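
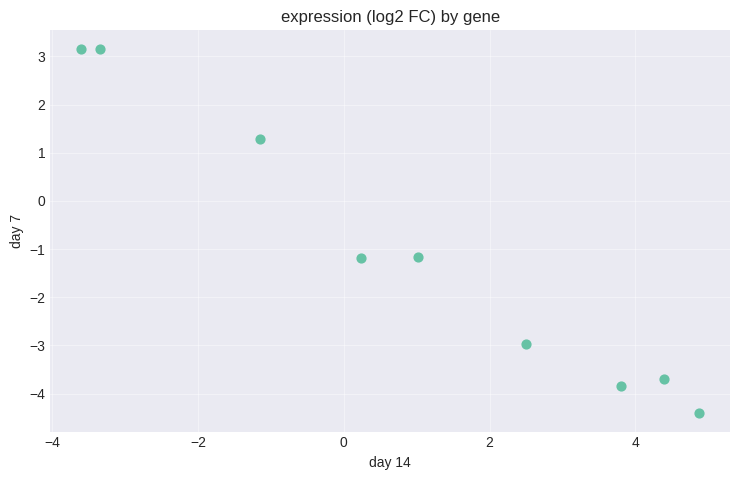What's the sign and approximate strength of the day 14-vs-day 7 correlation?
Points are negatively correlated; strong (|r| ≈ 1.0).

negative, strong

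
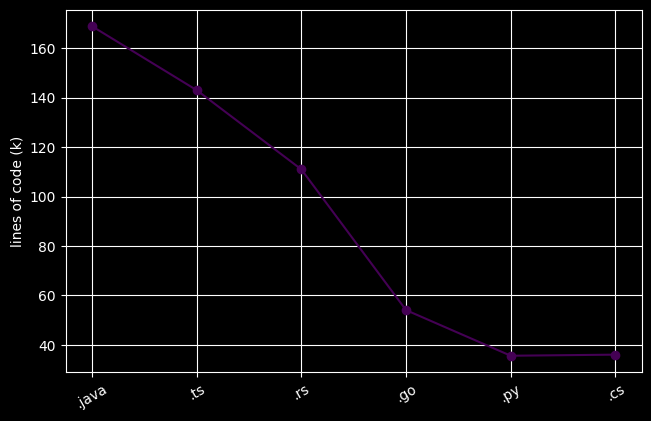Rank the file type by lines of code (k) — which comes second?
Top 3: .java ≈ 160, .ts ≈ 140, .rs ≈ 120.

.ts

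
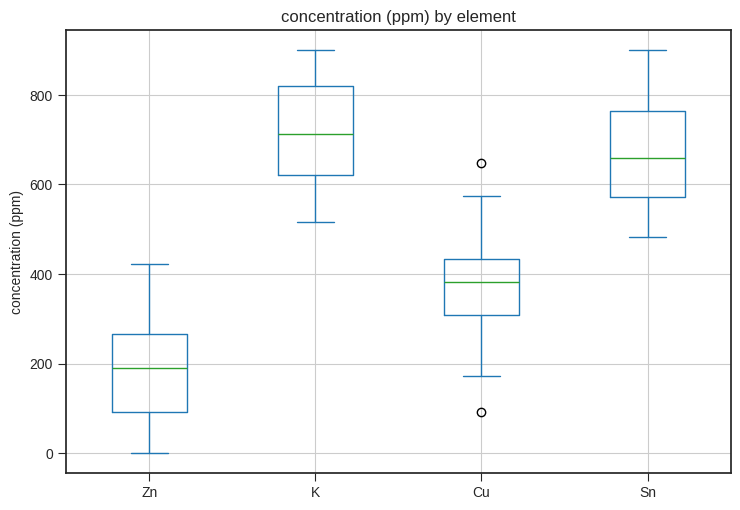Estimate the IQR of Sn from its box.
Q3 ≈ 750, Q1 ≈ 550; IQR ≈ 200.

≈ 200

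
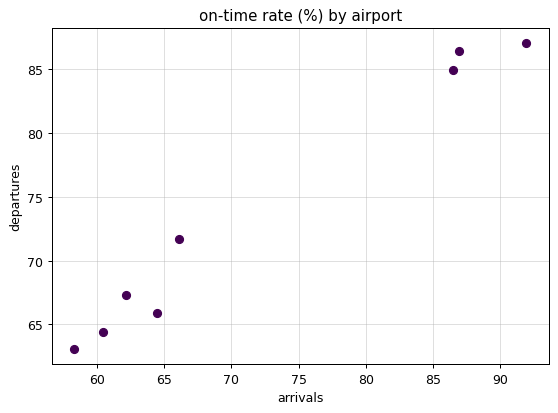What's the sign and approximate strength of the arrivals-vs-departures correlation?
Points are positively correlated; strong (|r| ≈ 1.0).

positive, strong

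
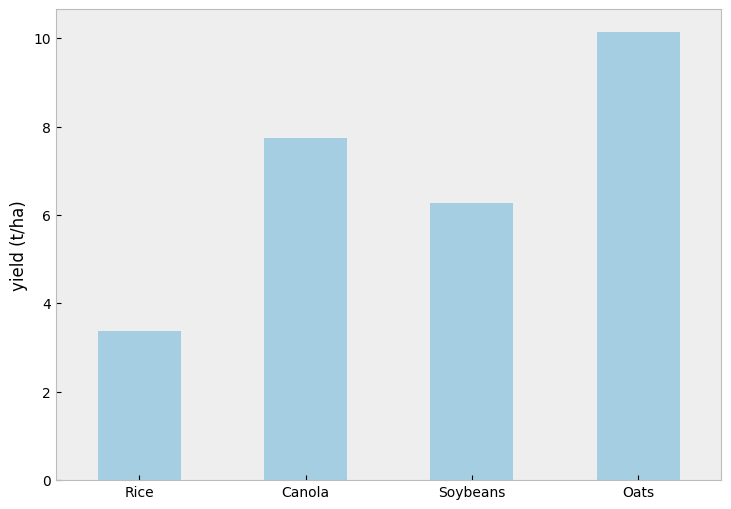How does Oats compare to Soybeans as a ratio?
≈ 1.67×

Oats ≈ 10, Soybeans ≈ 6; 10/6 ≈ 1.67.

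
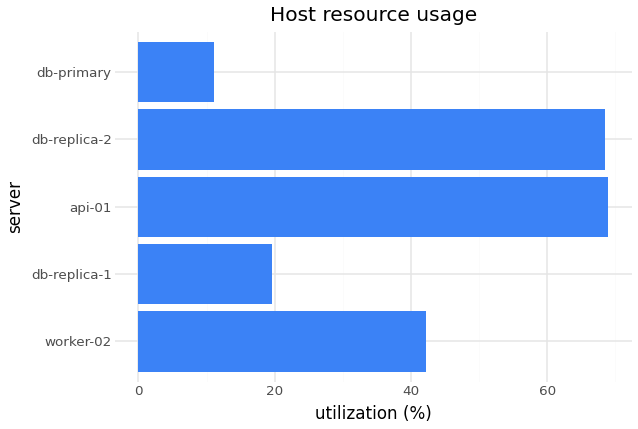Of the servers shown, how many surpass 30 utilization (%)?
3

Above 30: worker-02, api-01, db-replica-2.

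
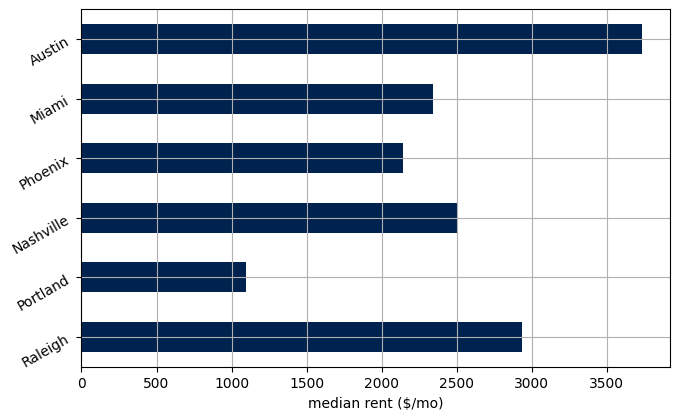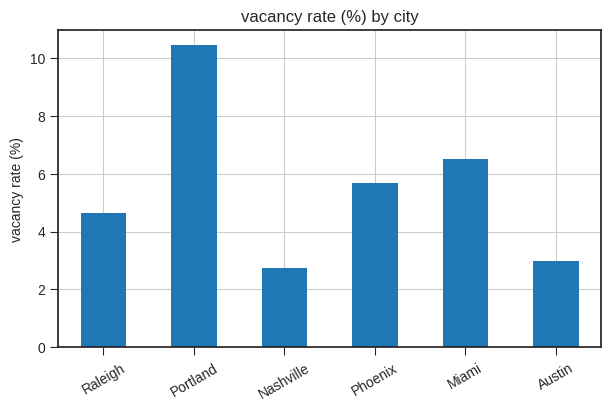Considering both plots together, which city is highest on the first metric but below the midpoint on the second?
Chart 2 median vacancy rate (%) ≈ 5; below-median cities: Raleigh, Nashville, Austin. Among those, Austin has the highest median rent ($/mo) (≈ 3500).

Austin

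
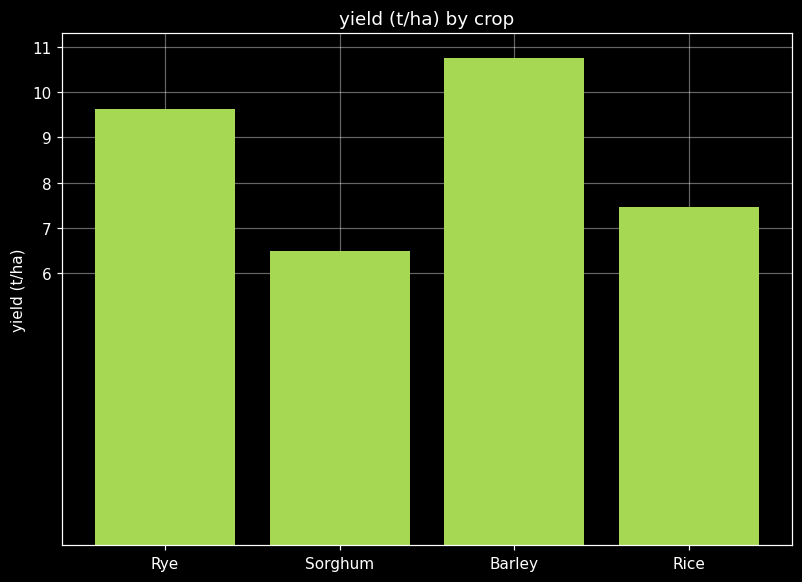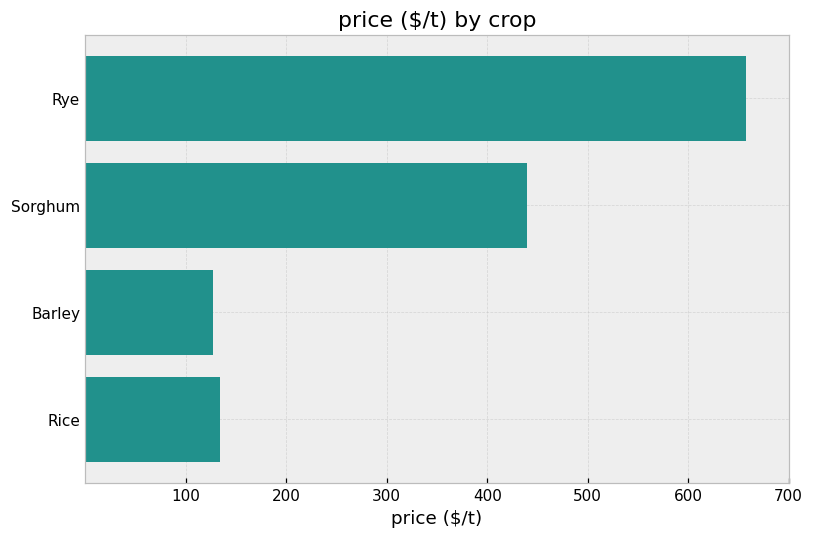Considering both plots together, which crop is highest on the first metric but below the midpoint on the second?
Barley

Chart 2 median price ($/t) ≈ 300; below-median crops: Barley, Rice. Among those, Barley has the highest yield (t/ha) (≈ 11).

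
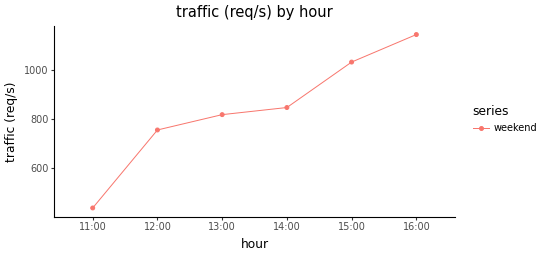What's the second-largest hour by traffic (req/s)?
15:00

Top 3: 16:00 ≈ 1100, 15:00 ≈ 1000, 14:00 ≈ 800.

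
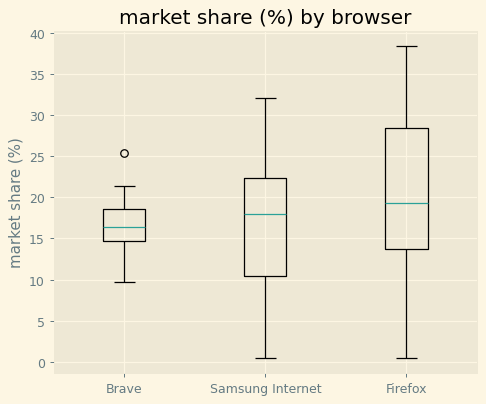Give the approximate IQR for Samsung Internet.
≈ 12.0

Q3 ≈ 22.5, Q1 ≈ 10.5; IQR ≈ 12.0.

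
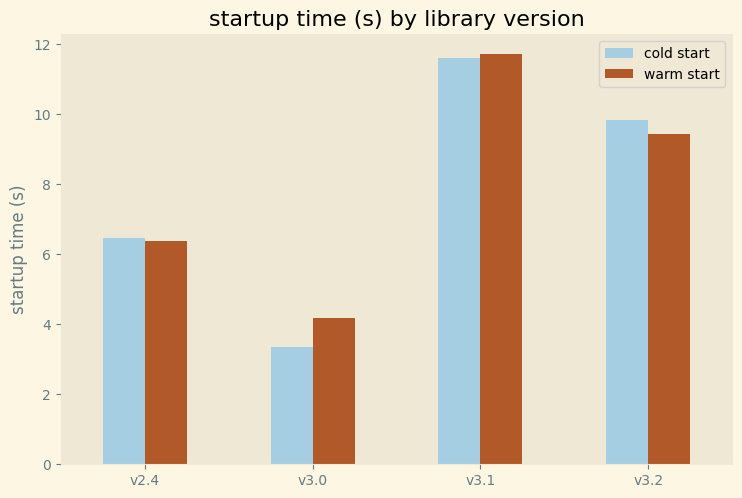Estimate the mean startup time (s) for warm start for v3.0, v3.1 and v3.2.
≈ 8

(4 + 12 + 9) / 3 ≈ 8.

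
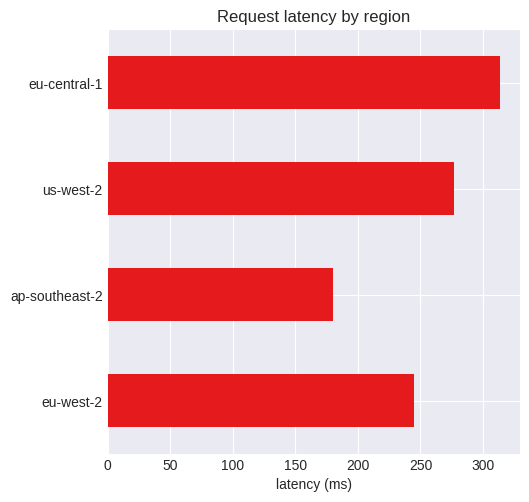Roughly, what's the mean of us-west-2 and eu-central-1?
≈ 300

(300 + 300) / 2 ≈ 300.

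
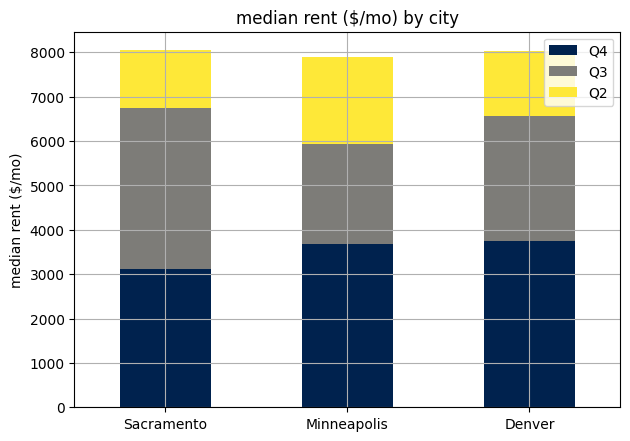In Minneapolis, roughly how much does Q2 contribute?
Q2 top ≈ 8000, bottom ≈ 6000; segment ≈ 2000.

≈ 2000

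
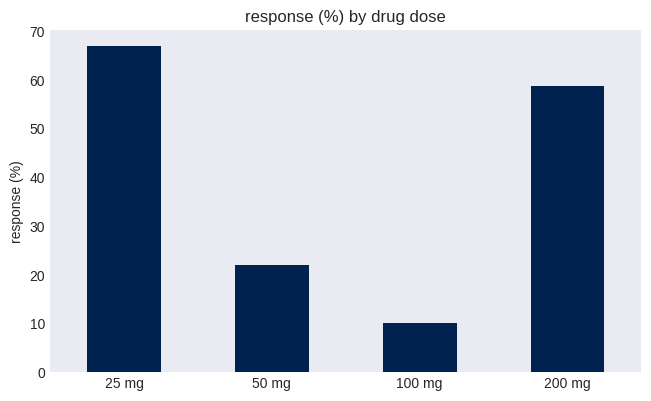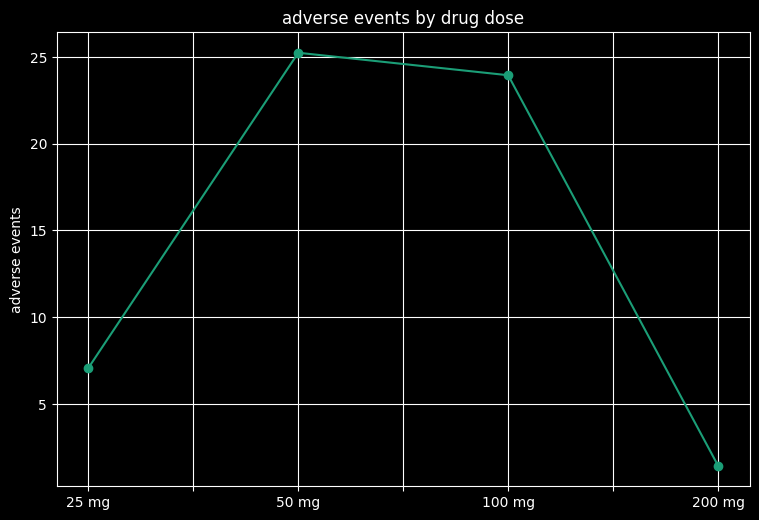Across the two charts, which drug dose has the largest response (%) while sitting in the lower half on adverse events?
Chart 2 median adverse events ≈ 15; below-median drug doses: 25 mg, 200 mg. Among those, 25 mg has the highest response (%) (≈ 70).

25 mg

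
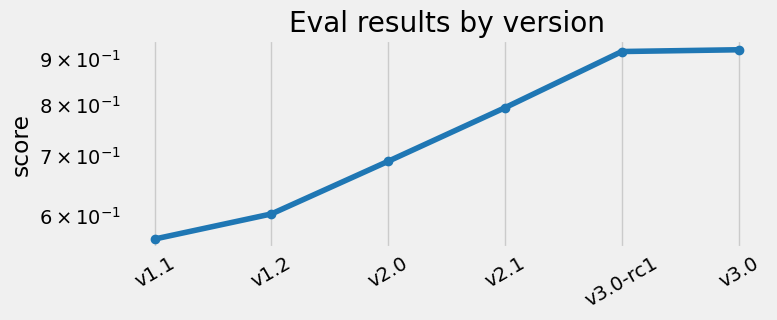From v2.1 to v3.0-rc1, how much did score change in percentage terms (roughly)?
≈ +12.5%

v2.1 ≈ 0.80, v3.0-rc1 ≈ 0.90; (0.90 − 0.80) / 0.80 ≈ +12.5%.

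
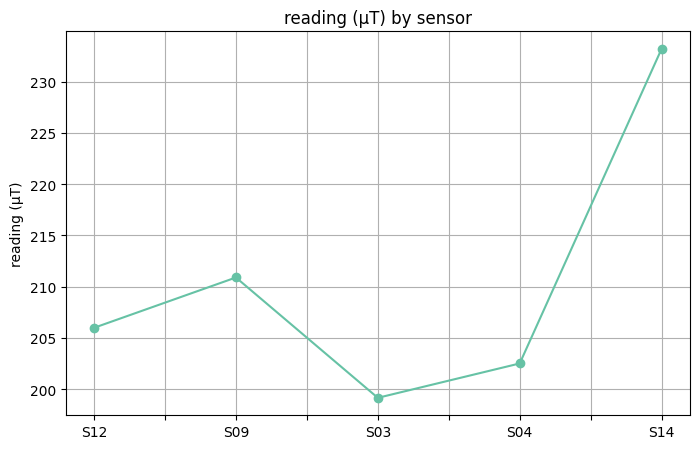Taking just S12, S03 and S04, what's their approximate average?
≈ 203

(205 + 200 + 205) / 3 ≈ 203.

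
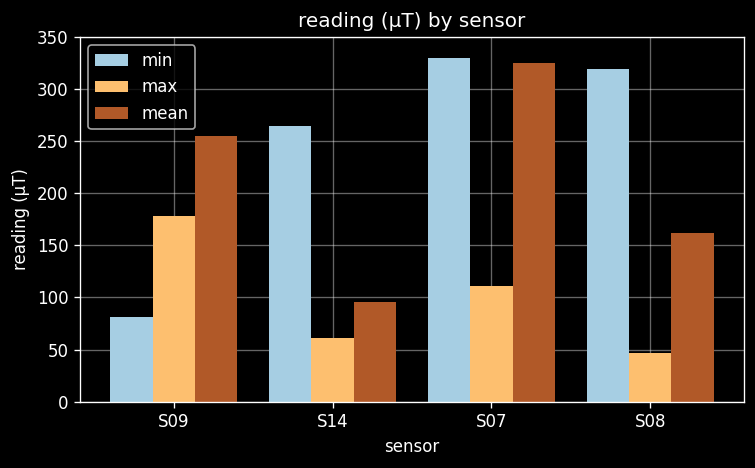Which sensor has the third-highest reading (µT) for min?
S14

Top 4 for min: S07 ≈ 350, S08 ≈ 300, S14 ≈ 250, S09 ≈ 100.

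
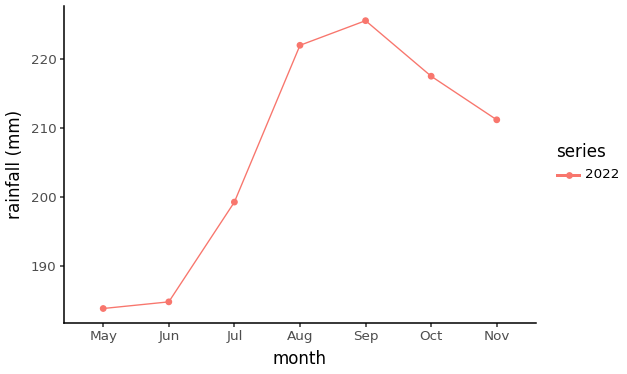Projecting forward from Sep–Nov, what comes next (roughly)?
≈ 202.5

Last three: 225, 220, 210 → slope ≈ -7.5/step → next ≈ 202.5.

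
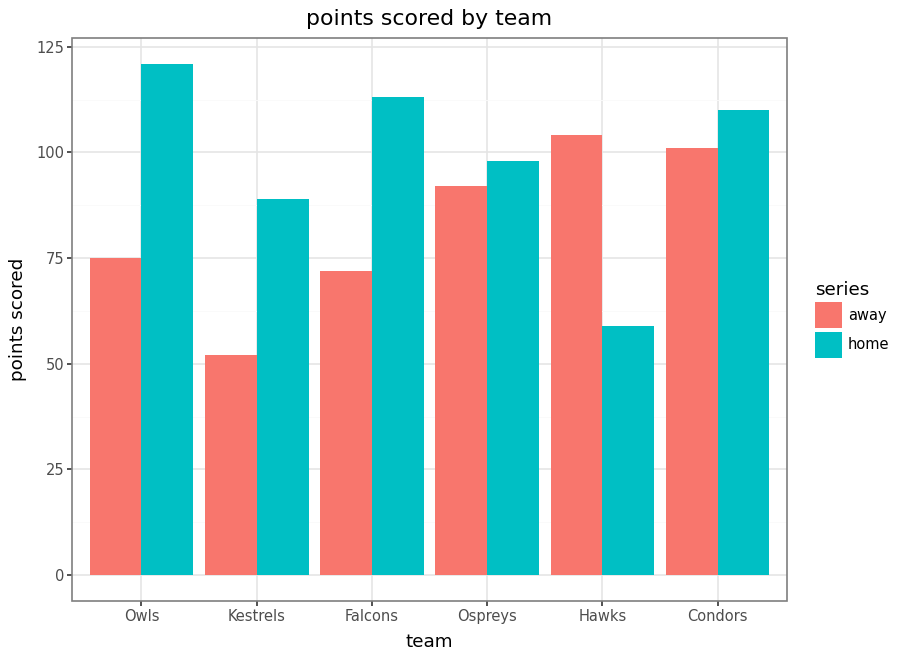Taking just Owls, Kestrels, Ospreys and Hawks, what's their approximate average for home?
(120 + 80 + 100 + 60) / 4 ≈ 90.

≈ 90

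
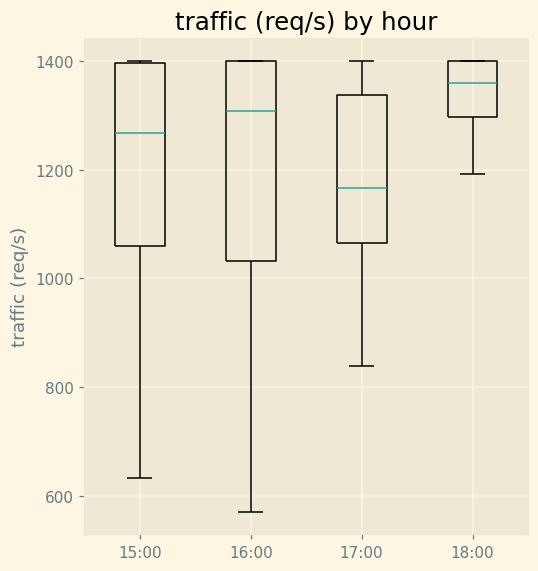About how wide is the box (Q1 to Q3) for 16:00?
≈ 360

Q3 ≈ 1400, Q1 ≈ 1040; IQR ≈ 360.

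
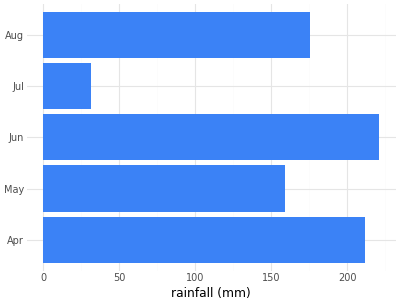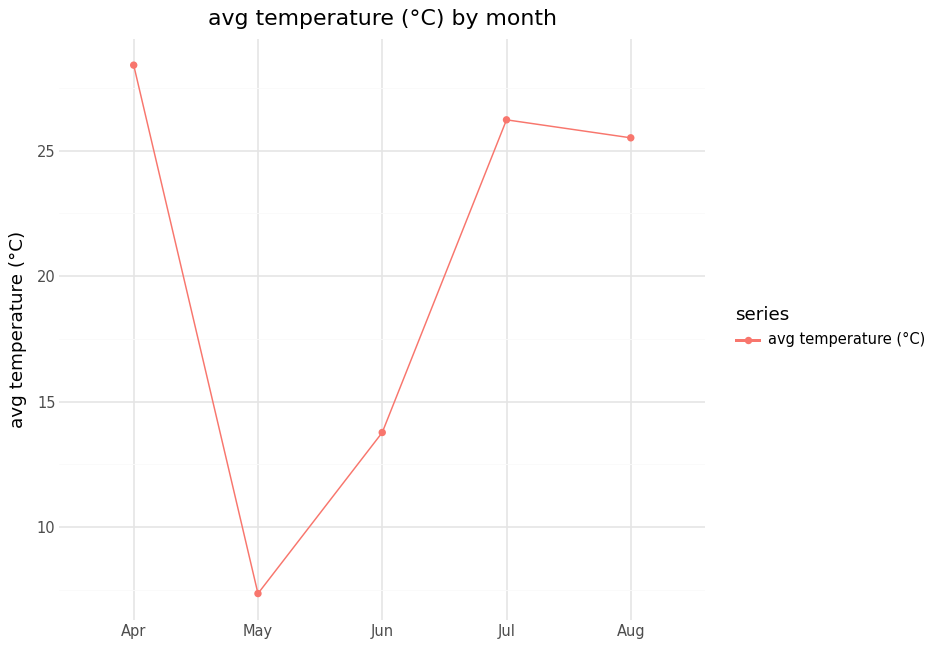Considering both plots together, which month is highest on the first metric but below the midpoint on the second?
Jun

Chart 2 median avg temperature (°C) ≈ 25; below-median months: May, Jun. Among those, Jun has the highest rainfall (mm) (≈ 225).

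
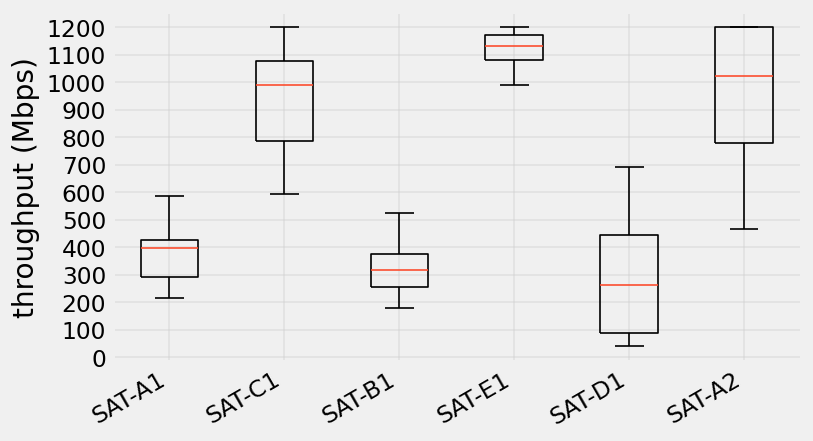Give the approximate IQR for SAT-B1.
Q3 ≈ 400, Q1 ≈ 300; IQR ≈ 100.

≈ 100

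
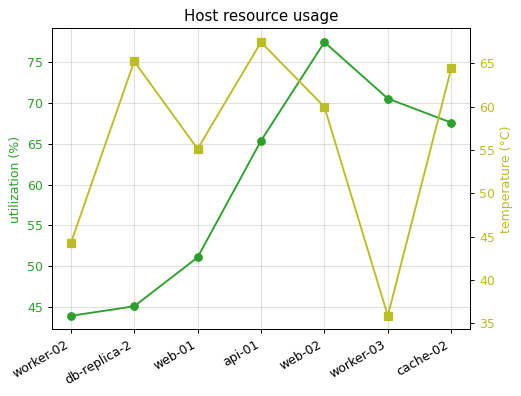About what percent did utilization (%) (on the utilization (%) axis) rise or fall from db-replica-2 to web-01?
≈ +11.1%

db-replica-2 ≈ 45, web-01 ≈ 50; (50 − 45) / 45 ≈ +11.1%.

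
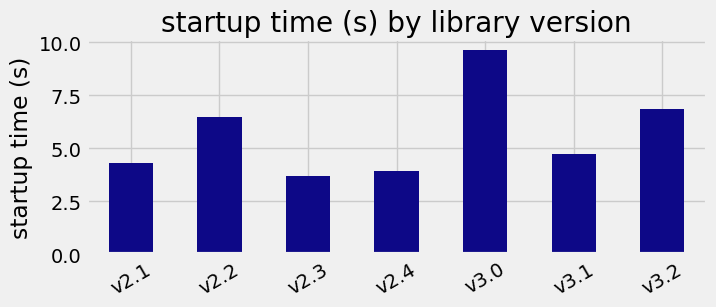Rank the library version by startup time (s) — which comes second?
v3.2

Top 3: v3.0 ≈ 10, v3.2 ≈ 7, v2.2 ≈ 6.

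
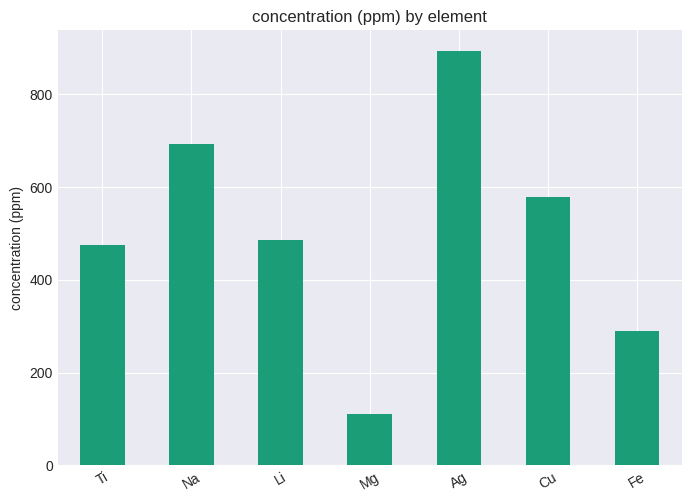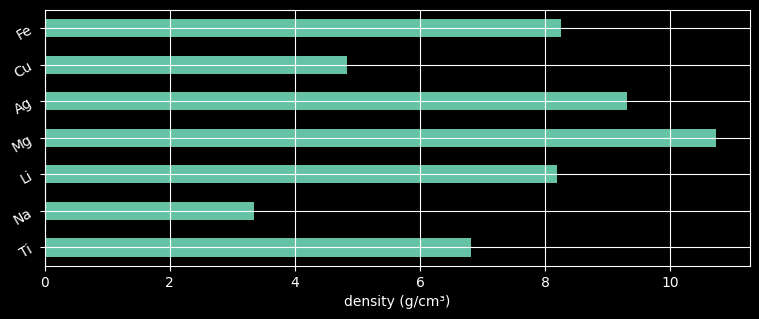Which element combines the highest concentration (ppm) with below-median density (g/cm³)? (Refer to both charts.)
Na

Chart 2 median density (g/cm³) ≈ 8; below-median elements: Ti, Na, Cu. Among those, Na has the highest concentration (ppm) (≈ 700).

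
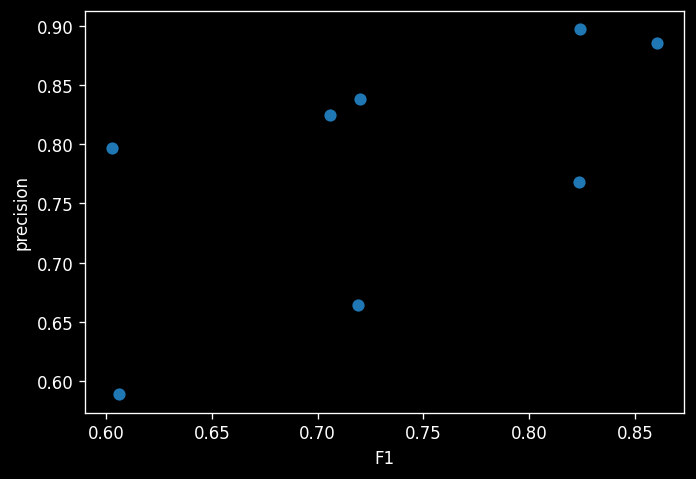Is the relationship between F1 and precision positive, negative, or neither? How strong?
Points are positively correlated; moderate (|r| ≈ 0.6).

positive, moderate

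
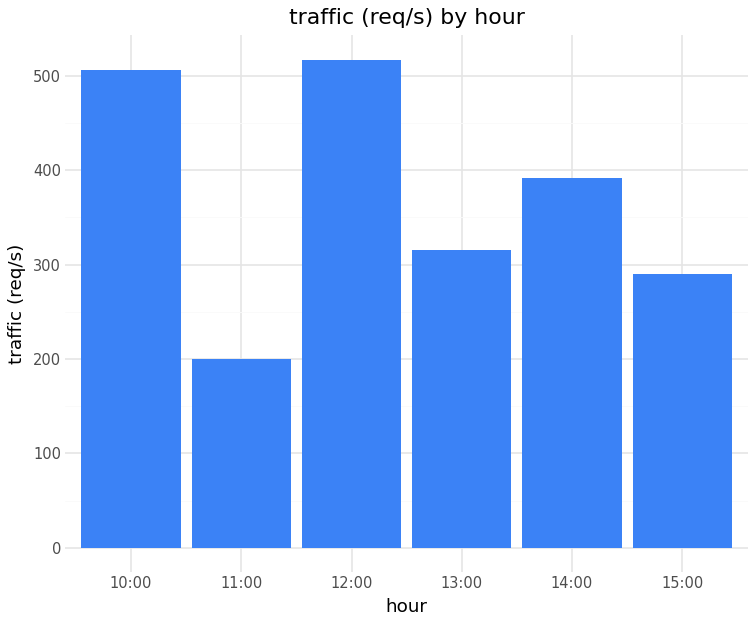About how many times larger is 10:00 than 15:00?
10:00 ≈ 500, 15:00 ≈ 300; 500/300 ≈ 1.67.

≈ 1.67×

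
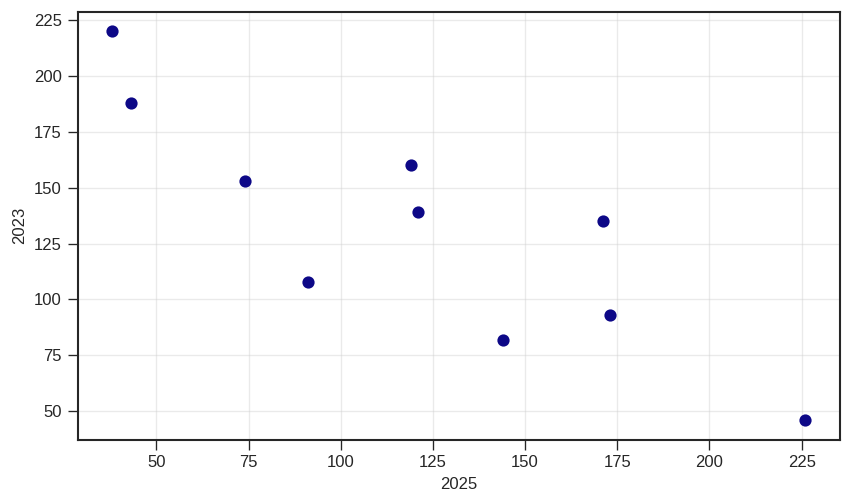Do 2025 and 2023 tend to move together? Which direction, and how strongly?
Points are negatively correlated; strong (|r| ≈ 0.9).

negative, strong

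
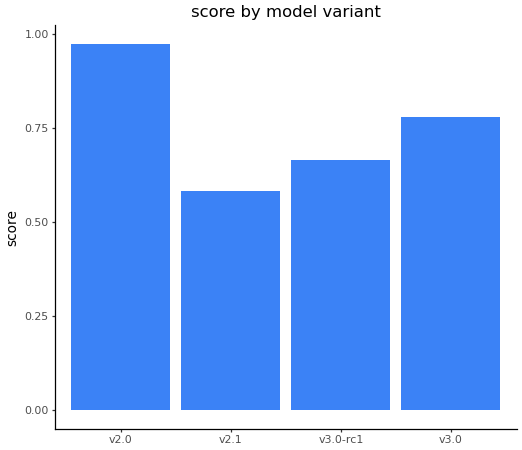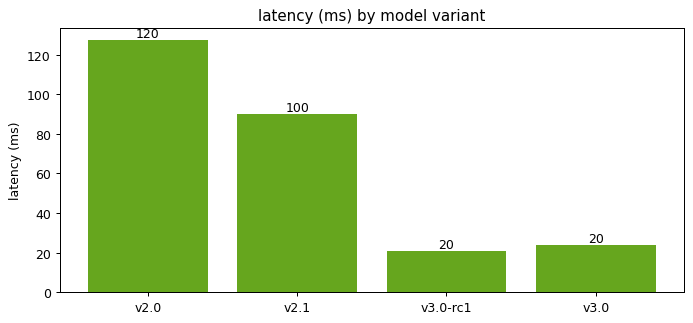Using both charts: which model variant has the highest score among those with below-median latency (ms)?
v3.0

Chart 2 median latency (ms) ≈ 60; below-median model variants: v3.0-rc1, v3.0. Among those, v3.0 has the highest score (≈ 0.8).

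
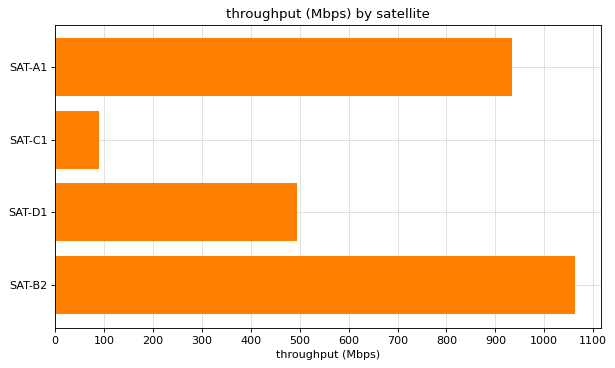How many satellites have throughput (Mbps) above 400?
Above 400: SAT-A1, SAT-D1, SAT-B2.

3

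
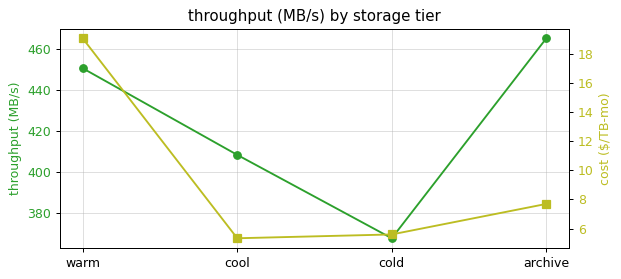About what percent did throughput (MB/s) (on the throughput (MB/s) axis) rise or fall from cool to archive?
≈ +14.6%

cool ≈ 410, archive ≈ 470; (470 − 410) / 410 ≈ +14.6%.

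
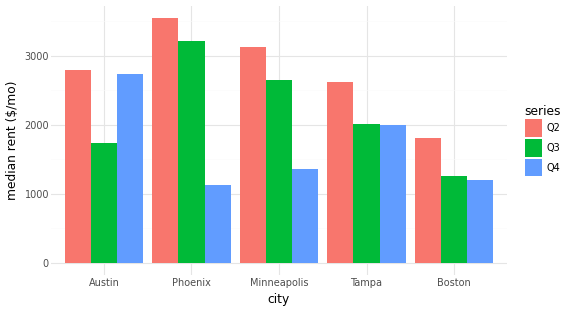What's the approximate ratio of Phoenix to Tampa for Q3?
≈ 1.5×

Phoenix ≈ 3000, Tampa ≈ 2000; 3000/2000 ≈ 1.5.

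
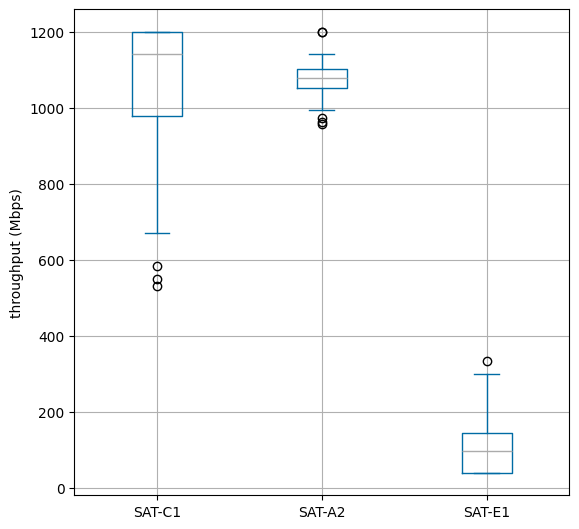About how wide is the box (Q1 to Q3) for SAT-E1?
≈ 100

Q3 ≈ 100, Q1 ≈ 0; IQR ≈ 100.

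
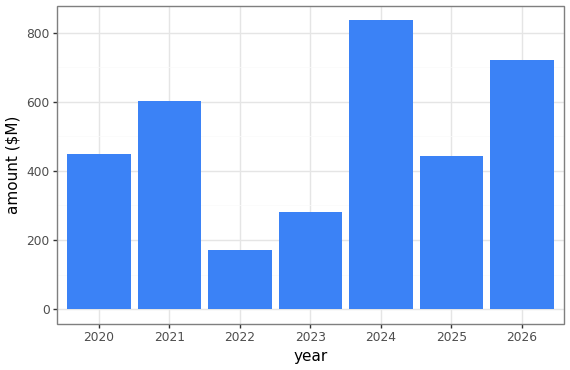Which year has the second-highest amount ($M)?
2026

Top 3: 2024 ≈ 800, 2026 ≈ 700, 2021 ≈ 600.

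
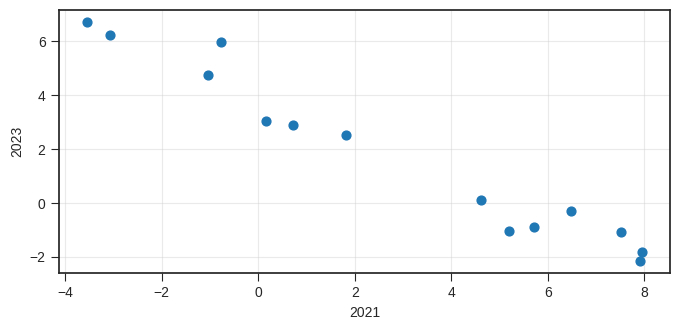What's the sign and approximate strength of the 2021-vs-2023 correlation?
negative, strong

Points are negatively correlated; strong (|r| ≈ 1.0).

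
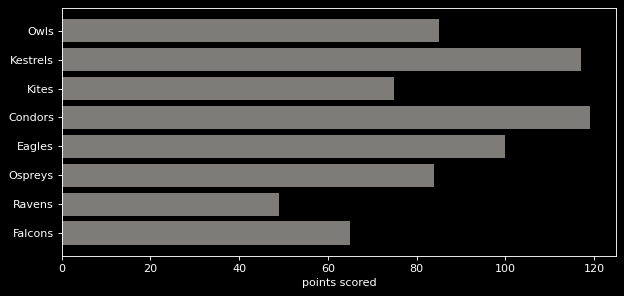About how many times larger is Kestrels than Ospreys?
Kestrels ≈ 120, Ospreys ≈ 80; 120/80 ≈ 1.5.

≈ 1.5×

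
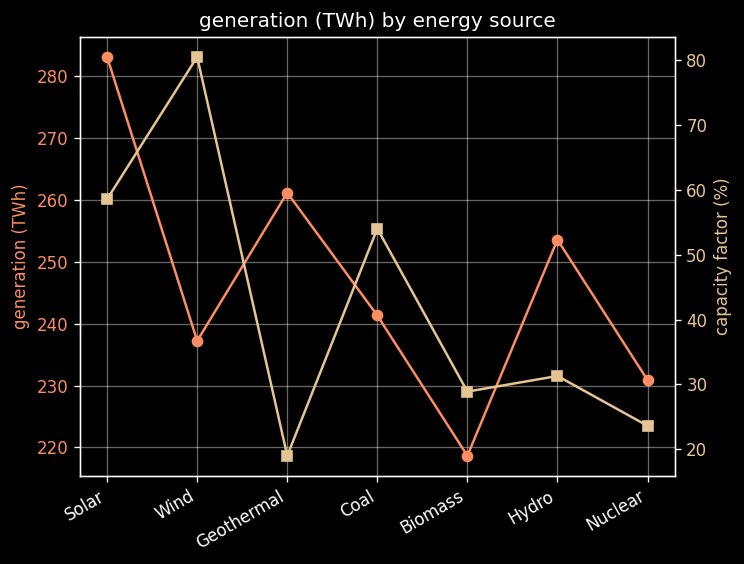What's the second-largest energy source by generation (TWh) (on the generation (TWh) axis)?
Top 3 (on the generation (TWh) axis): Solar ≈ 280, Geothermal ≈ 260, Hydro ≈ 250.

Geothermal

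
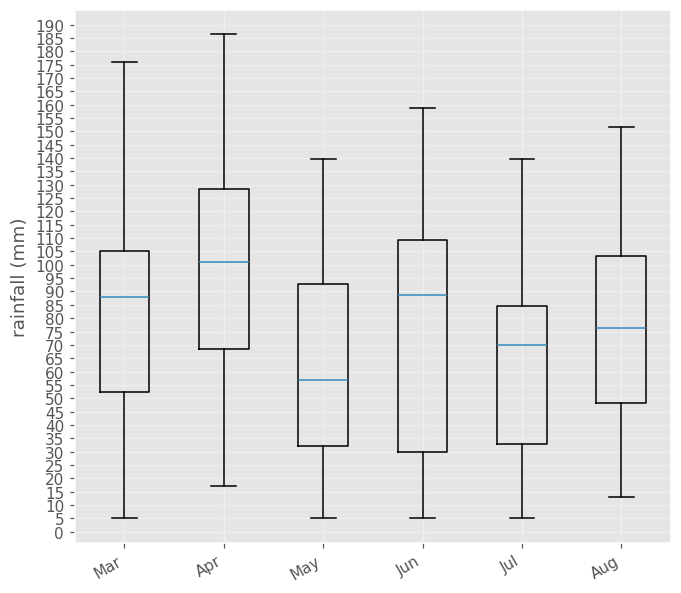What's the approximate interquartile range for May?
≈ 65

Q3 ≈ 95, Q1 ≈ 30; IQR ≈ 65.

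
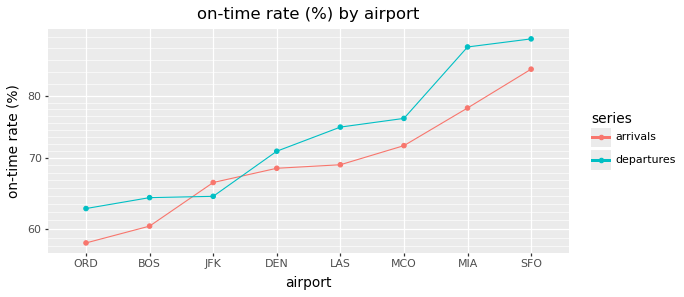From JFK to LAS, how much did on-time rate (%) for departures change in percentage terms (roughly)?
≈ +15.4%

JFK ≈ 65, LAS ≈ 75; (75 − 65) / 65 ≈ +15.4%.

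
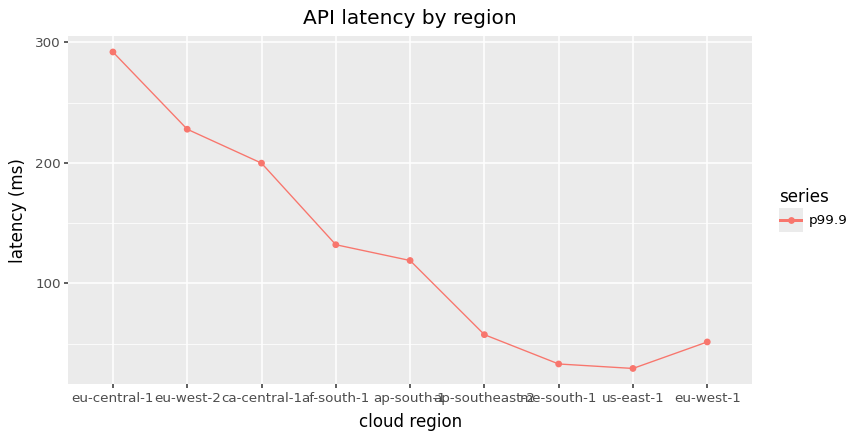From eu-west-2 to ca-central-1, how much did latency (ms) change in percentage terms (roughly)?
≈ -11.1%

eu-west-2 ≈ 225, ca-central-1 ≈ 200; (200 − 225) / 225 ≈ -11.1%.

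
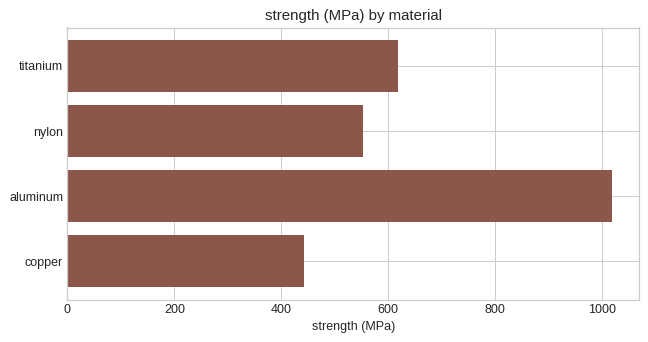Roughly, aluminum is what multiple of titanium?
aluminum ≈ 1000, titanium ≈ 600; 1000/600 ≈ 1.67.

≈ 1.67×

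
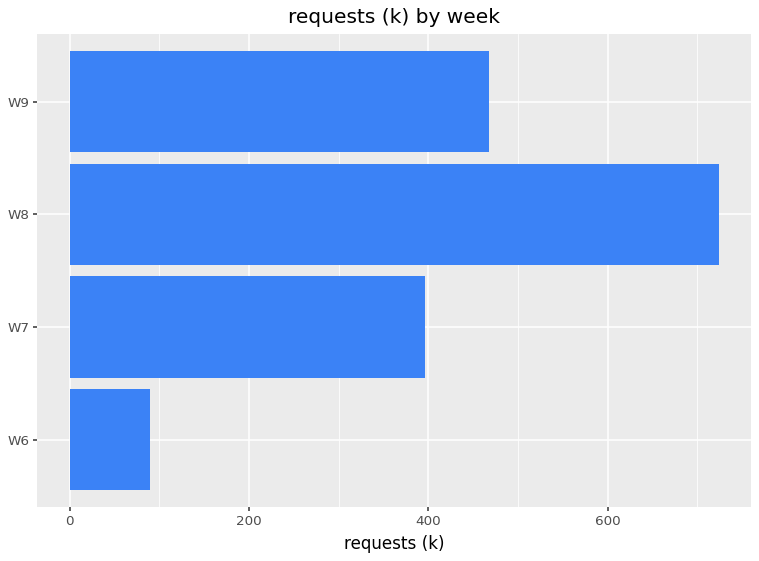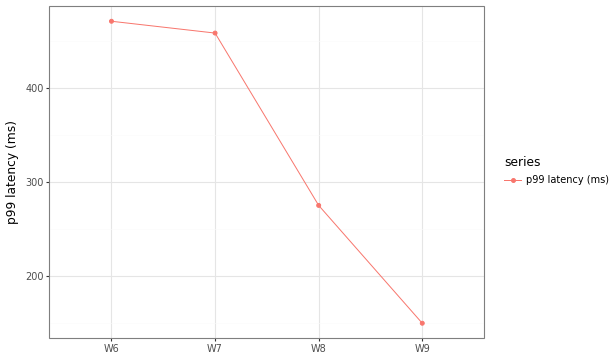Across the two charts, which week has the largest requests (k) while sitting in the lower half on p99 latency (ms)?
Chart 2 median p99 latency (ms) ≈ 350; below-median weeks: W8, W9. Among those, W8 has the highest requests (k) (≈ 700).

W8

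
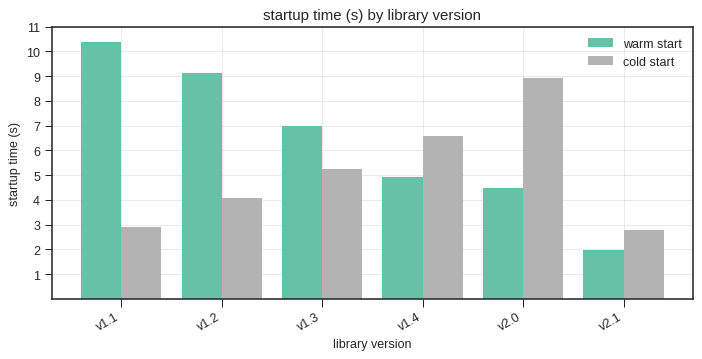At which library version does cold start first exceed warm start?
v1.4

v1.3: cold start ≈ 5 vs warm start ≈ 7 (not yet); v1.4: cold start ≈ 7 vs warm start ≈ 5 (first crossover).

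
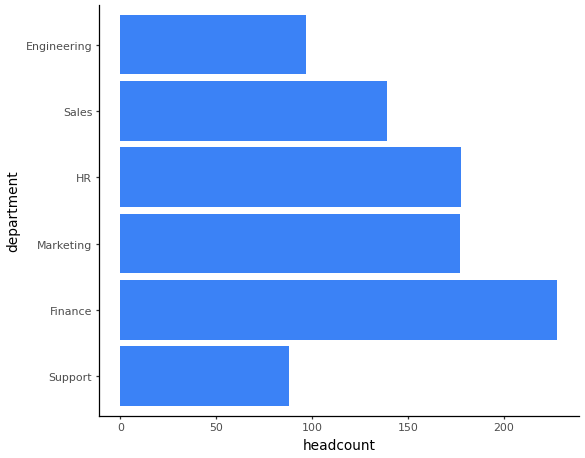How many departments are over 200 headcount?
Above 200: Finance.

1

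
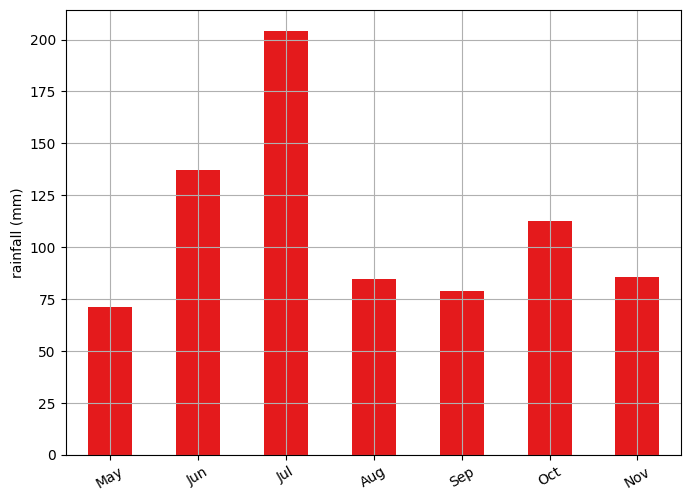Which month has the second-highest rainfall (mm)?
Jun

Top 3: Jul ≈ 200, Jun ≈ 140, Oct ≈ 120.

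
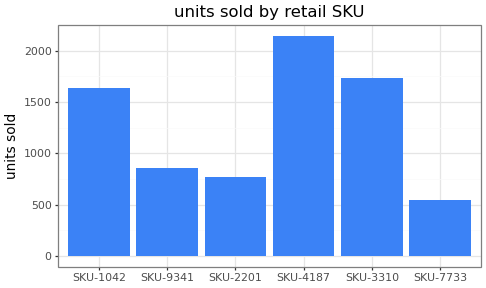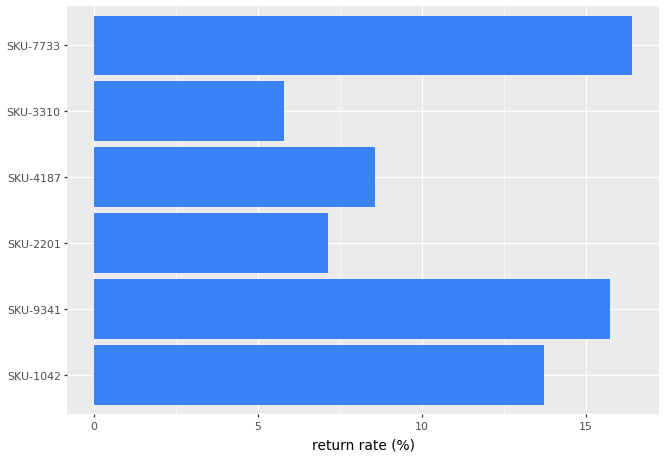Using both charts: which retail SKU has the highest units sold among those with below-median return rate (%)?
SKU-4187

Chart 2 median return rate (%) ≈ 12; below-median retail SKUs: SKU-2201, SKU-4187, SKU-3310. Among those, SKU-4187 has the highest units sold (≈ 2200).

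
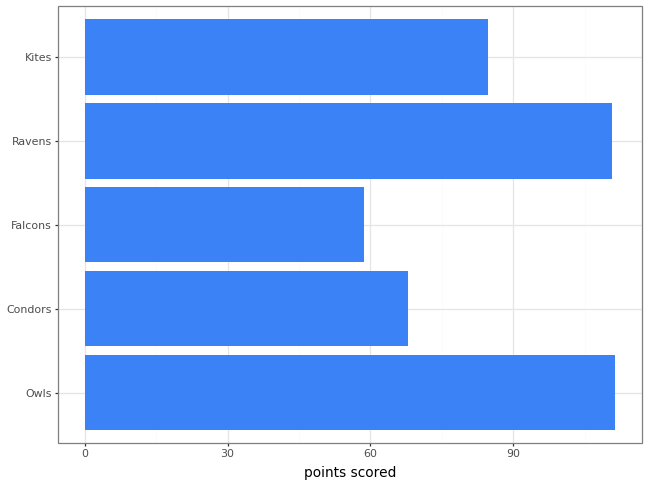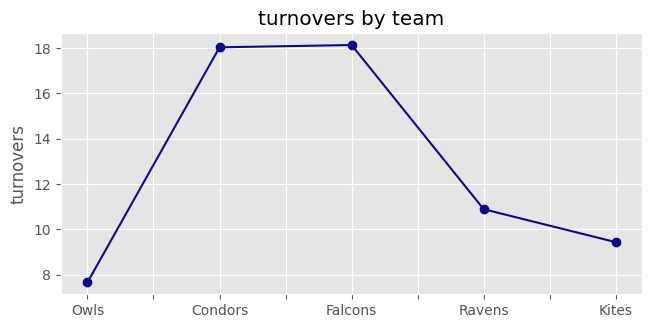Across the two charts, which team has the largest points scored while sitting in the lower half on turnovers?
Owls

Chart 2 median turnovers ≈ 10; below-median teams: Owls, Kites. Among those, Owls has the highest points scored (≈ 120).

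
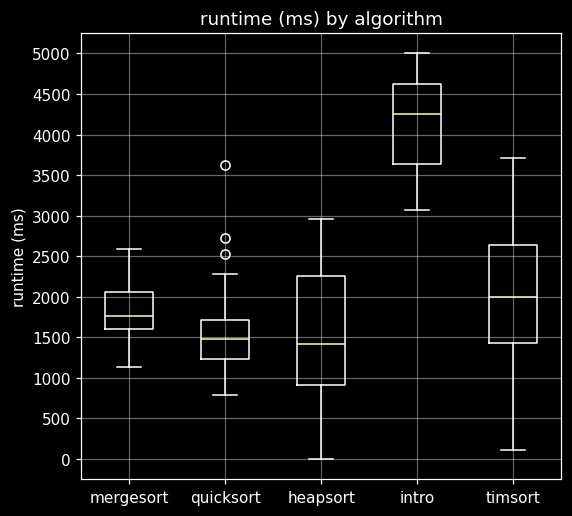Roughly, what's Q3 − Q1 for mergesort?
≈ 500

Q3 ≈ 2000, Q1 ≈ 1500; IQR ≈ 500.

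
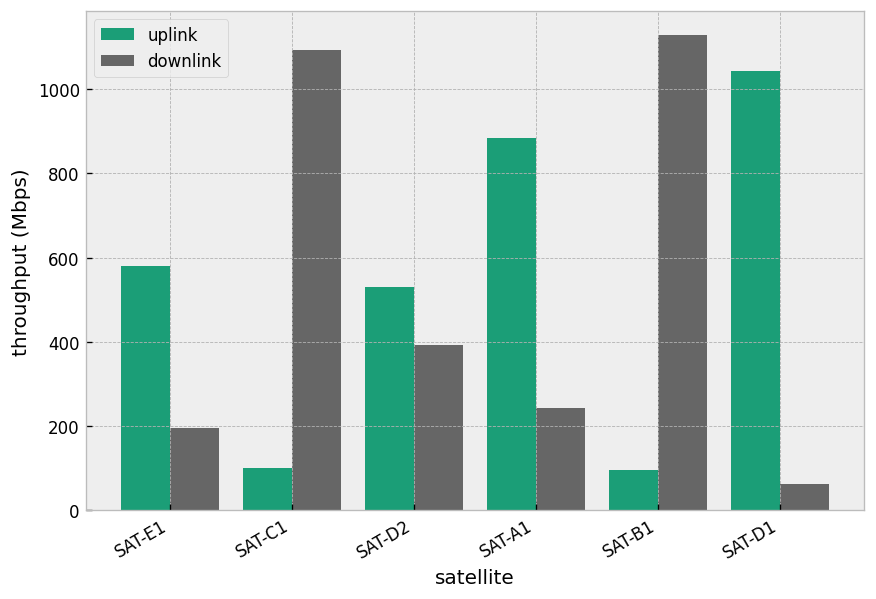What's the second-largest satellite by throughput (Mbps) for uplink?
Top 3 for uplink: SAT-D1 ≈ 1000, SAT-A1 ≈ 900, SAT-E1 ≈ 600.

SAT-A1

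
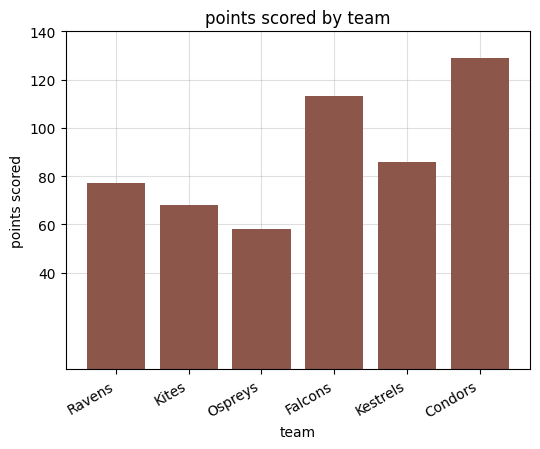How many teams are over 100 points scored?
Above 100: Falcons, Condors.

2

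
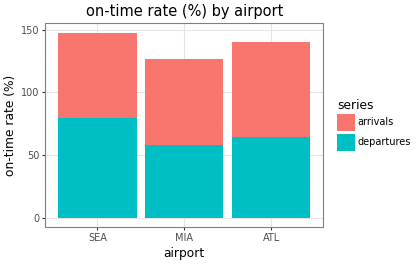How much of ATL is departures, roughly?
≈ 60

departures top ≈ 60, bottom ≈ 0; segment ≈ 60.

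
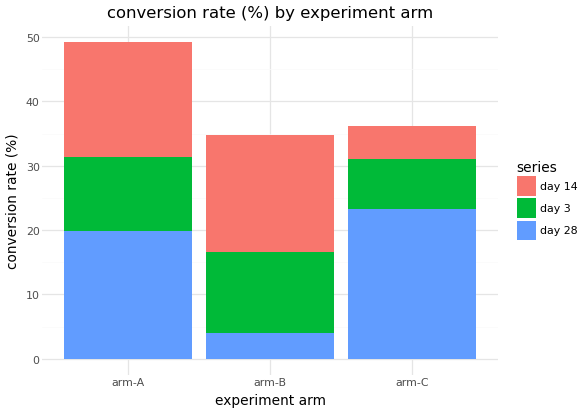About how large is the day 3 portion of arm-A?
day 3 top ≈ 30, bottom ≈ 20; segment ≈ 10.

≈ 10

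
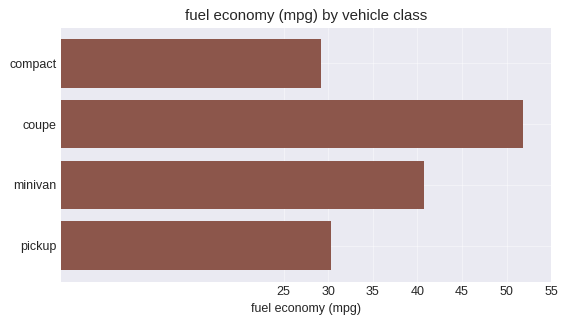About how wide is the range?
≈ 20

Max coupe ≈ 50, min compact ≈ 30; range ≈ 20.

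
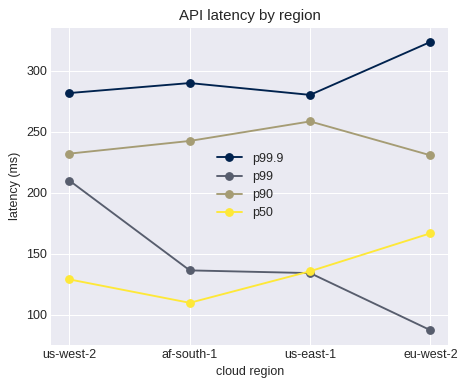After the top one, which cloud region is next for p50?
Top 3 for p50: eu-west-2 ≈ 160, us-east-1 ≈ 140, us-west-2 ≈ 120.

us-east-1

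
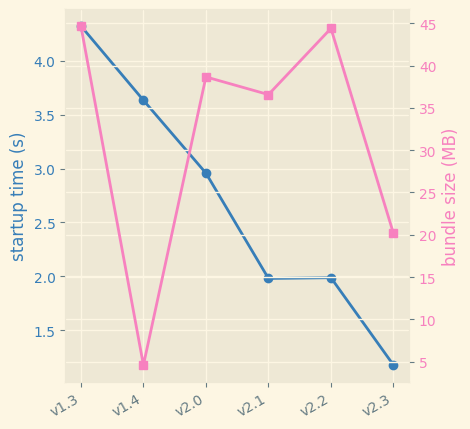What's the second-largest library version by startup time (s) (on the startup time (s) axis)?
Top 3 (on the startup time (s) axis): v1.3 ≈ 4.5, v1.4 ≈ 3.5, v2.0 ≈ 3.0.

v1.4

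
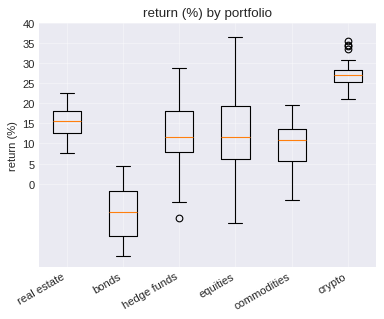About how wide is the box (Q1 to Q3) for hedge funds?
≈ 10

Q3 ≈ 20, Q1 ≈ 10; IQR ≈ 10.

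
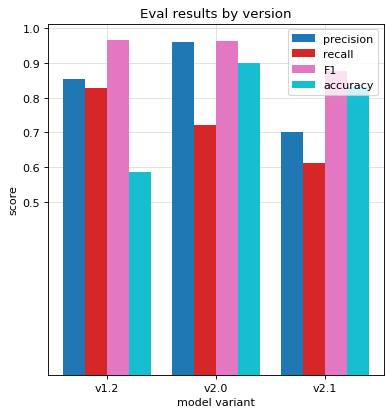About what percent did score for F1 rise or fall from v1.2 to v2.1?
v1.2 ≈ 1.0, v2.1 ≈ 0.9; (0.9 − 1.0) / 1.0 ≈ -10%.

≈ -10%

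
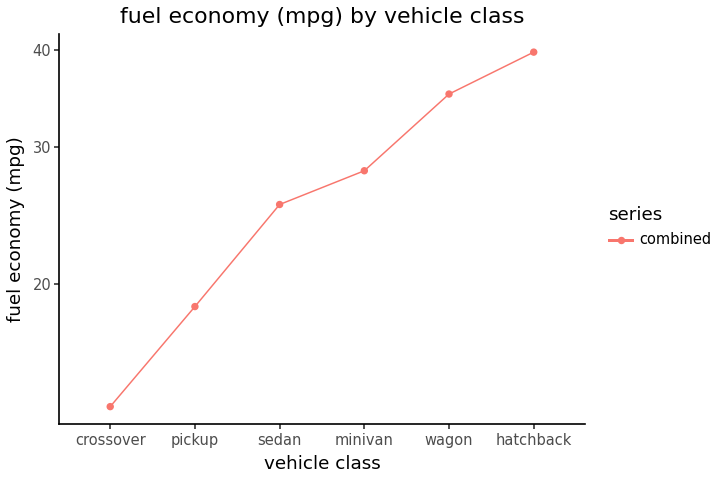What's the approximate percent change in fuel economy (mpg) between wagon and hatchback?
wagon ≈ 35, hatchback ≈ 40; (40 − 35) / 35 ≈ +14.3%.

≈ +14.3%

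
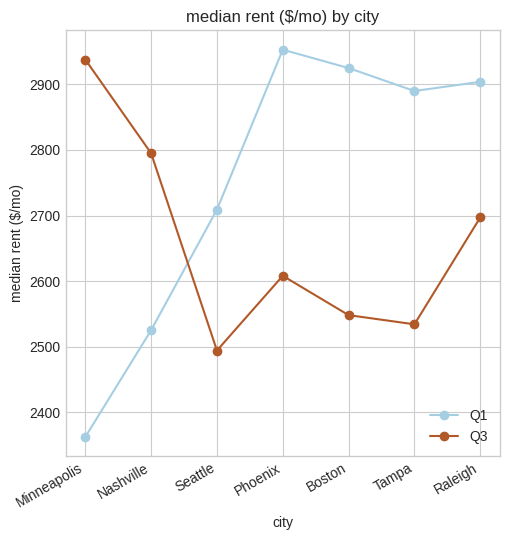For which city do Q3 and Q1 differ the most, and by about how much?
Minneapolis, ≈ 600 $/mo

Minneapolis: Q3 ≈ 2950, Q1 ≈ 2350 → gap ≈ 600. Next-largest (Boston) is only ≈ 350.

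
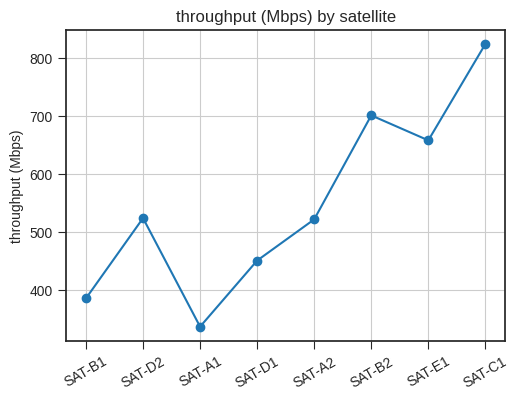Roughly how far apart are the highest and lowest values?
≈ 450

Max SAT-C1 ≈ 800, min SAT-A1 ≈ 350; range ≈ 450.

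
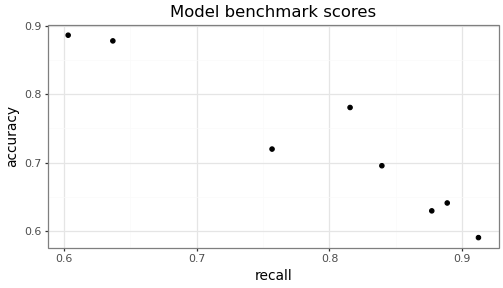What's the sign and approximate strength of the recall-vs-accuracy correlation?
negative, strong

Points are negatively correlated; strong (|r| ≈ 0.9).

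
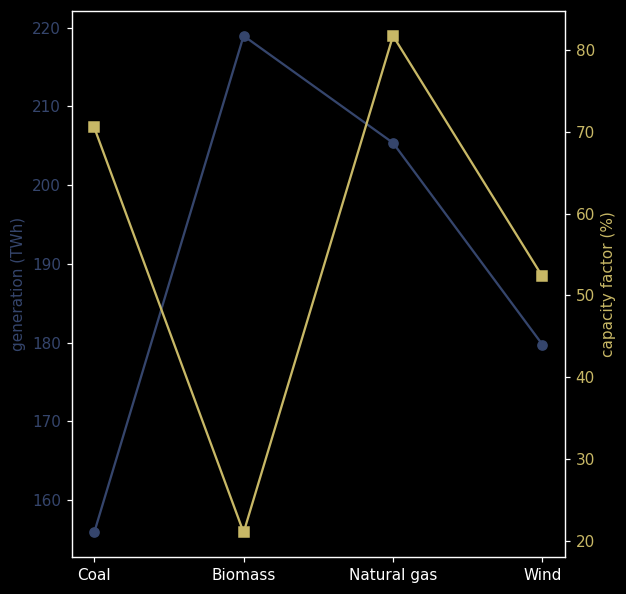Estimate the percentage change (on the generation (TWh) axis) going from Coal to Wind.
Coal ≈ 160, Wind ≈ 180; (180 − 160) / 160 ≈ +12.5%.

≈ +12.5%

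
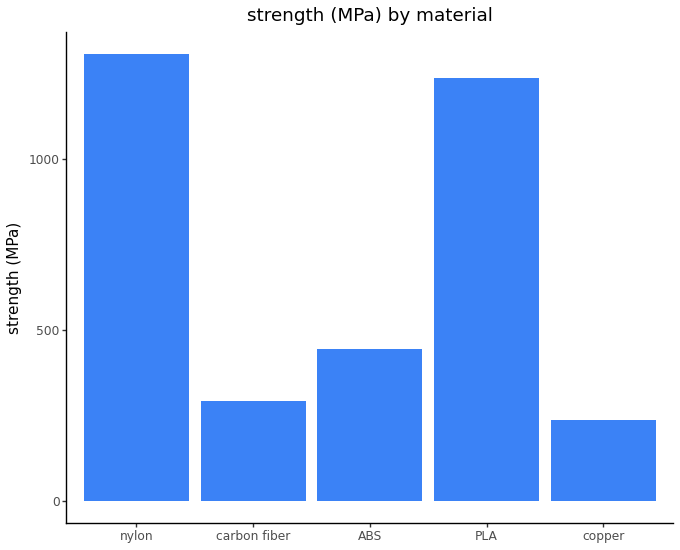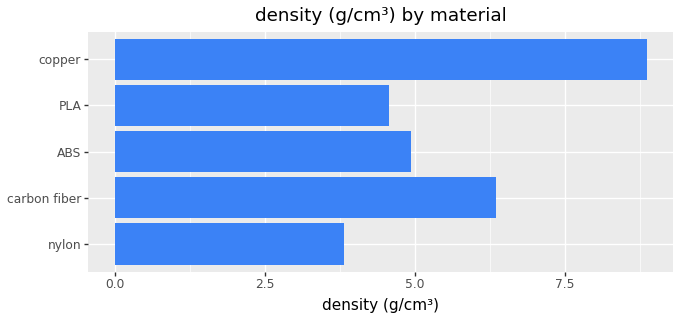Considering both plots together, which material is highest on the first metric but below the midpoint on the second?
nylon

Chart 2 median density (g/cm³) ≈ 5; below-median materials: nylon, PLA. Among those, nylon has the highest strength (MPa) (≈ 1400).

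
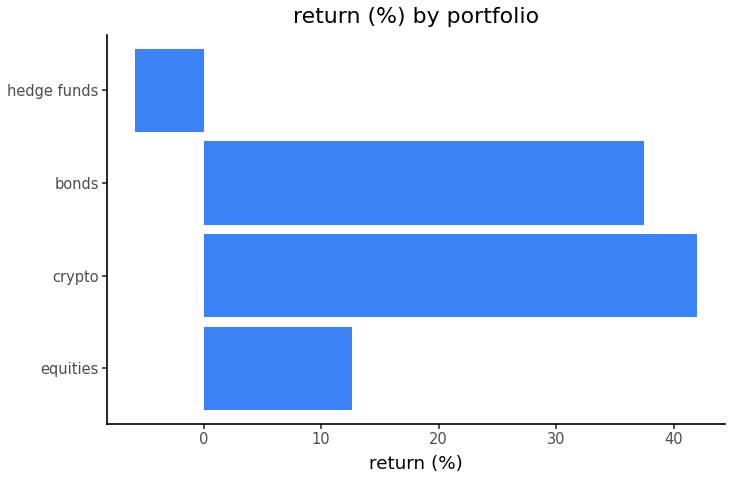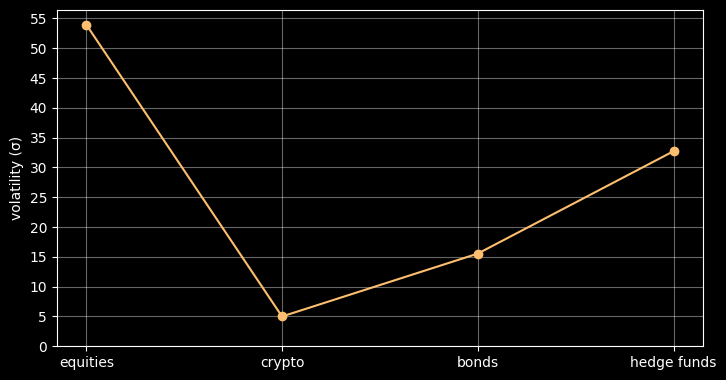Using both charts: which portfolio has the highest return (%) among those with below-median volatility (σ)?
crypto

Chart 2 median volatility (σ) ≈ 25; below-median portfolios: crypto, bonds. Among those, crypto has the highest return (%) (≈ 40).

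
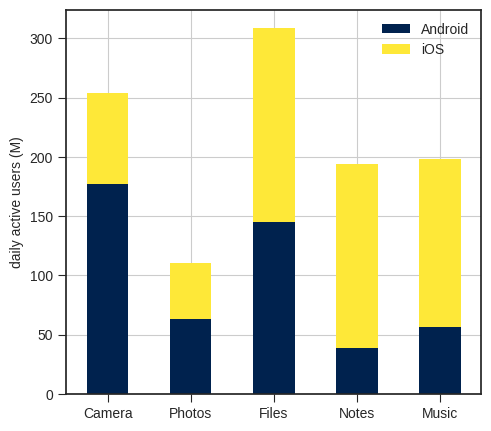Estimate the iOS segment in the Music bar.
≈ 150

iOS top ≈ 200, bottom ≈ 50; segment ≈ 150.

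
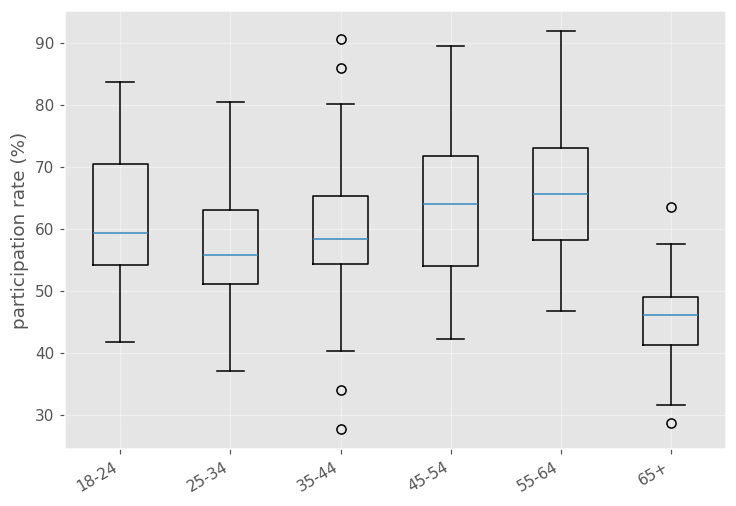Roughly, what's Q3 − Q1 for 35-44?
Q3 ≈ 66, Q1 ≈ 54; IQR ≈ 12.

≈ 12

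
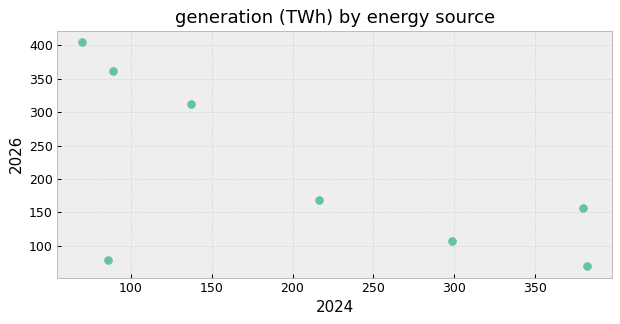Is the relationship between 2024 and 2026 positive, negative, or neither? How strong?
negative, moderate

Points are negatively correlated; moderate (|r| ≈ 0.6).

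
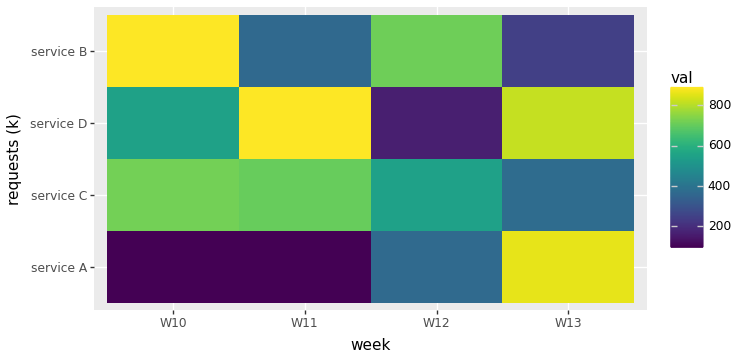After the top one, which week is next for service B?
W12

Top 3 for service B: W10 ≈ 900, W12 ≈ 700, W11 ≈ 400.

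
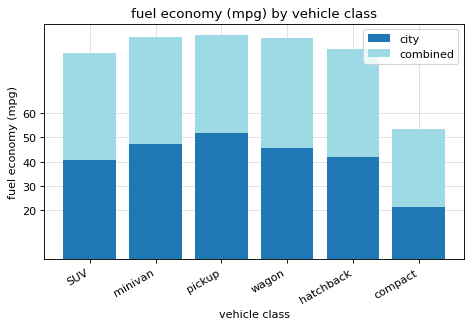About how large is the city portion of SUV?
≈ 40

city top ≈ 40, bottom ≈ 0; segment ≈ 40.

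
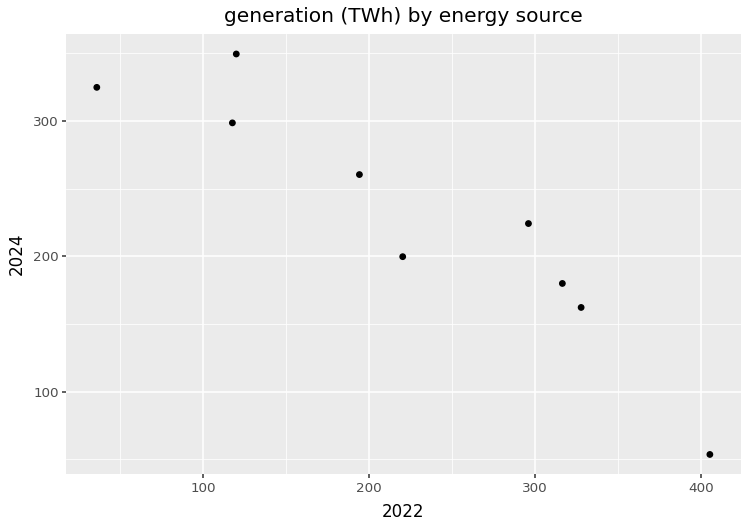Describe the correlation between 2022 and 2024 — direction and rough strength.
negative, strong

Points are negatively correlated; strong (|r| ≈ 0.9).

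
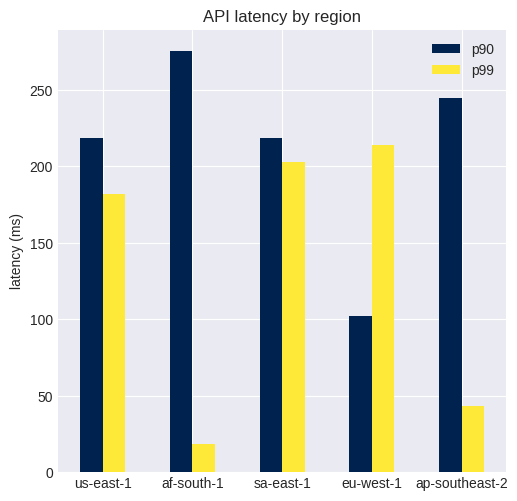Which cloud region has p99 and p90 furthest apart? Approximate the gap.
af-south-1, ≈ 250 ms

af-south-1: p99 ≈ 25, p90 ≈ 275 → gap ≈ 250. Next-largest (ap-southeast-2) is only ≈ 200.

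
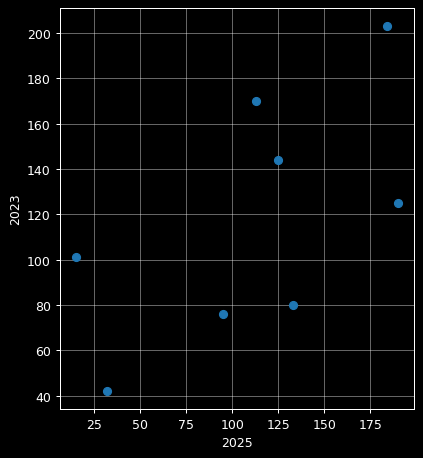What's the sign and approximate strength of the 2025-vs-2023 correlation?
Points are positively correlated; moderate (|r| ≈ 0.6).

positive, moderate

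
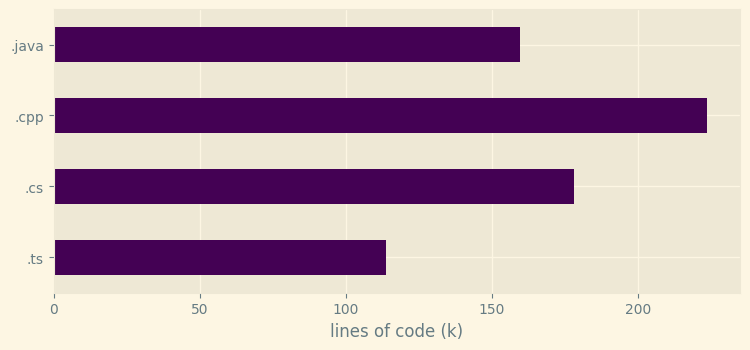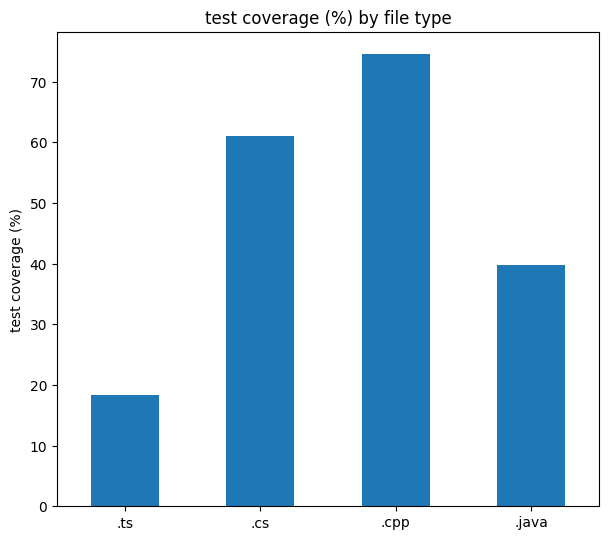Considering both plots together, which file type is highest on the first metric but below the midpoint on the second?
Chart 2 median test coverage (%) ≈ 50; below-median file types: .ts, .java. Among those, .java has the highest lines of code (k) (≈ 150).

.java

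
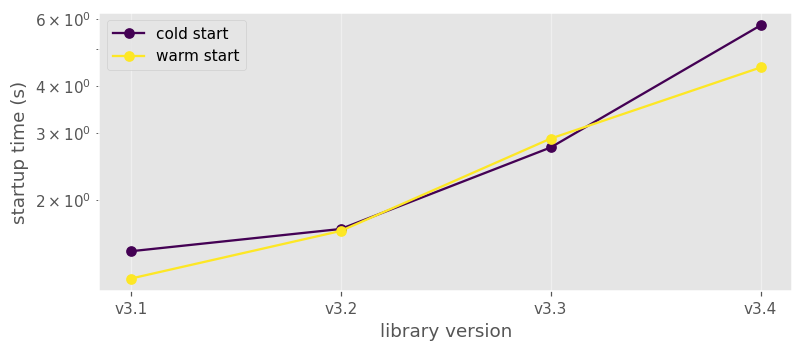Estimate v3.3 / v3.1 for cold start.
≈ 1.67×

v3.3 ≈ 2.5, v3.1 ≈ 1.5; 2.5/1.5 ≈ 1.67.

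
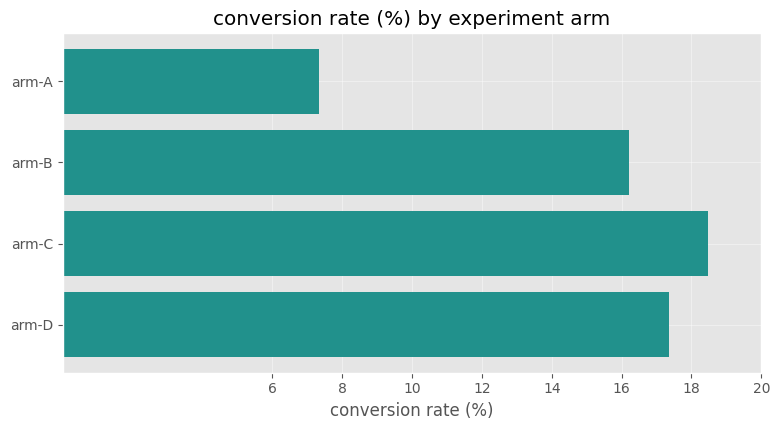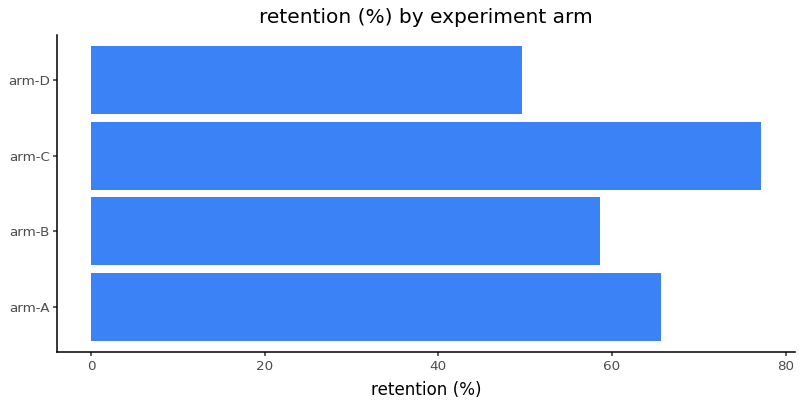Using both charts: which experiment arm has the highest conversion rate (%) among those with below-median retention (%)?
Chart 2 median retention (%) ≈ 60; below-median experiment arms: arm-B, arm-D. Among those, arm-D has the highest conversion rate (%) (≈ 18).

arm-D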